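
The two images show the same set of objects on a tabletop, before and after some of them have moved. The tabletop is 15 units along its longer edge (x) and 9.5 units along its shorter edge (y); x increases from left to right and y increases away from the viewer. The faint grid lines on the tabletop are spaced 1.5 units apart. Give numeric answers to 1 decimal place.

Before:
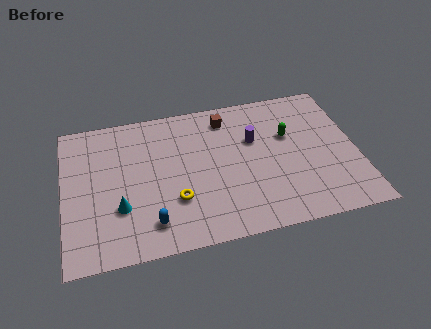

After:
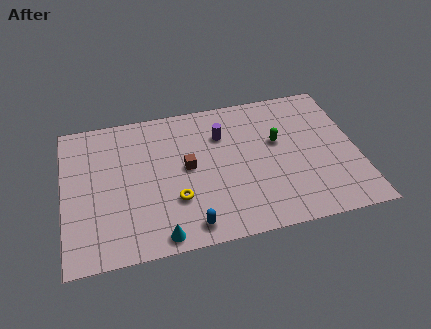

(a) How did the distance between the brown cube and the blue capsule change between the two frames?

-3.6

The distance was about 7.4 in the first image and 3.8 in the second, so they moved 3.6 units closer together.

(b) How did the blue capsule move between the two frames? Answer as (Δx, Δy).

(1.9, -0.6)

From the two frames, the blue capsule sits at roughly (4.3, 1.8) before and (6.2, 1.2) after.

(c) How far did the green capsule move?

0.7

The green capsule was near (11.6, 6.0) before and (11.0, 5.7) after, so it travelled √(0.6² + 0.3²) ≈ 0.7 units.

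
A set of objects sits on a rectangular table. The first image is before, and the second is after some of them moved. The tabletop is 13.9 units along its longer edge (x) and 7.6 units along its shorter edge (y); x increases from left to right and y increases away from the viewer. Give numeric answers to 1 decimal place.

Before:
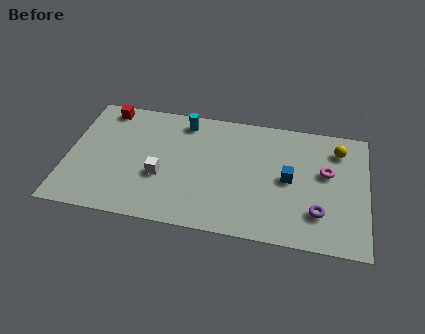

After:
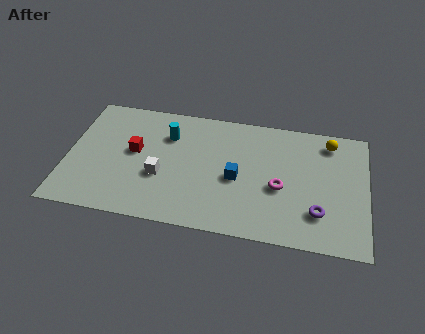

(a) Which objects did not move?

the purple torus and the white cube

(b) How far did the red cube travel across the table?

2.9

From (1.6, 6.7) to (3.1, 4.2), the red cube covered √(1.5² + 2.5²) ≈ 2.9 units.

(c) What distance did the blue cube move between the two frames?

2.4

From (10.3, 3.8) to (7.9, 3.4), the blue cube covered √(2.4² + 0.4²) ≈ 2.4 units.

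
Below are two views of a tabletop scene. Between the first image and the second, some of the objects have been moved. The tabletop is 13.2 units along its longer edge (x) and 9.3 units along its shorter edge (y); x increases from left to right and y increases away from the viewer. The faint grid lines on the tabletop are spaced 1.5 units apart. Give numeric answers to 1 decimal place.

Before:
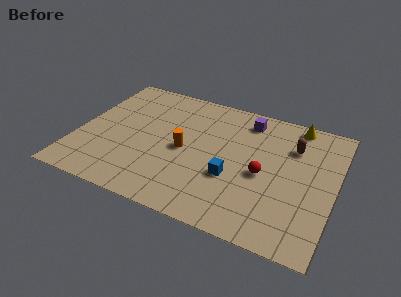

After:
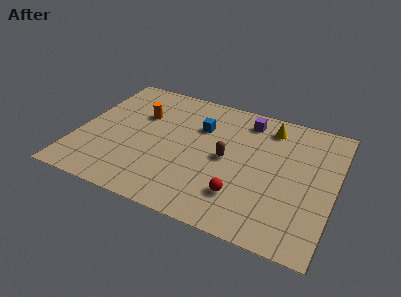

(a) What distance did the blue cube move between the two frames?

3.6

The blue cube was near (8.1, 3.4) before and (6.1, 6.4) after, so it travelled √(2.0² + 3.0²) ≈ 3.6 units.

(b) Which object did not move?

the purple cube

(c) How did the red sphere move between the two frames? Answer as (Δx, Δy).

(-0.9, -1.9)

The red sphere was at about (9.6, 4.2) and moved to about (8.7, 2.3).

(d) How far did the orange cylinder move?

3.1

The orange cylinder was near (5.5, 4.4) before and (3.0, 6.2) after, so it travelled √(2.5² + 1.8²) ≈ 3.1 units.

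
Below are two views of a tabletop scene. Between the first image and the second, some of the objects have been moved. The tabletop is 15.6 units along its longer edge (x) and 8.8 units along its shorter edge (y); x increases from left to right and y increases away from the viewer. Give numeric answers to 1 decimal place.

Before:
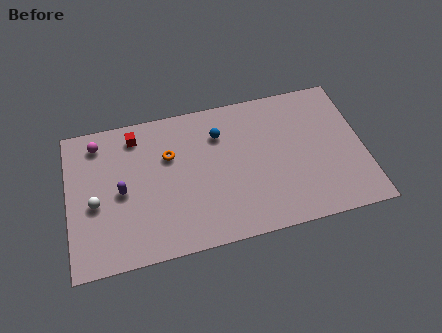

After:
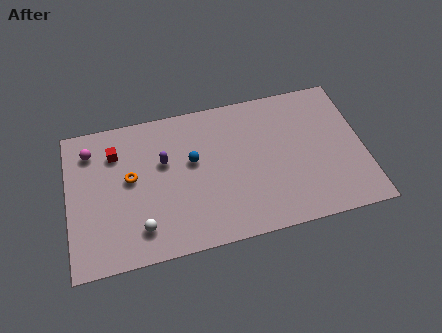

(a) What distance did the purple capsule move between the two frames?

2.6

From (2.8, 4.2) to (5.1, 5.5), the purple capsule covered √(2.3² + 1.3²) ≈ 2.6 units.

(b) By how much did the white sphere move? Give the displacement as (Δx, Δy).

(2.3, -2.0)

From the two frames, the white sphere sits at roughly (1.4, 3.8) before and (3.7, 1.8) after.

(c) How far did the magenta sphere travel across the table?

0.6

From (1.7, 7.4) to (1.3, 7.0), the magenta sphere covered √(0.4² + 0.4²) ≈ 0.6 units.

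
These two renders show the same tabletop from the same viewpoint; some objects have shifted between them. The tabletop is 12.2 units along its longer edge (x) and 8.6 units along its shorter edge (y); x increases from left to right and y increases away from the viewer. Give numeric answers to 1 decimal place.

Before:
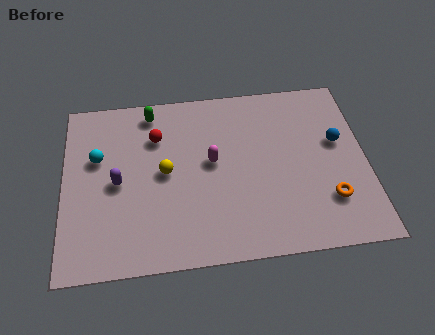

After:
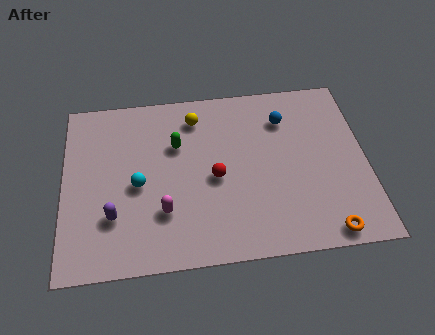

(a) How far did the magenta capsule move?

3.0

The magenta capsule was near (6.0, 4.7) before and (4.0, 2.5) after, so it travelled √(2.0² + 2.2²) ≈ 3.0 units.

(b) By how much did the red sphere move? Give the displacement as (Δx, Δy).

(2.3, -2.3)

From the two frames, the red sphere sits at roughly (3.8, 6.2) before and (6.1, 3.9) after.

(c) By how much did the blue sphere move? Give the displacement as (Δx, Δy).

(-2.1, 1.4)

The blue sphere was at about (11.1, 5.1) and moved to about (9.0, 6.5).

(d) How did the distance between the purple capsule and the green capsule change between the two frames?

+0.4

They were about 3.7 units apart before and 4.1 after — 0.4 units further apart.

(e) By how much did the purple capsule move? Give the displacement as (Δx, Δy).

(-0.2, -1.6)

The purple capsule started near (2.2, 4.1) and ended near (2.0, 2.5).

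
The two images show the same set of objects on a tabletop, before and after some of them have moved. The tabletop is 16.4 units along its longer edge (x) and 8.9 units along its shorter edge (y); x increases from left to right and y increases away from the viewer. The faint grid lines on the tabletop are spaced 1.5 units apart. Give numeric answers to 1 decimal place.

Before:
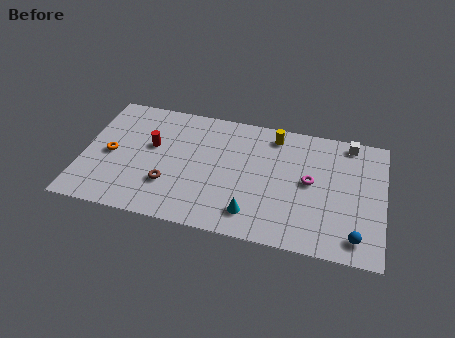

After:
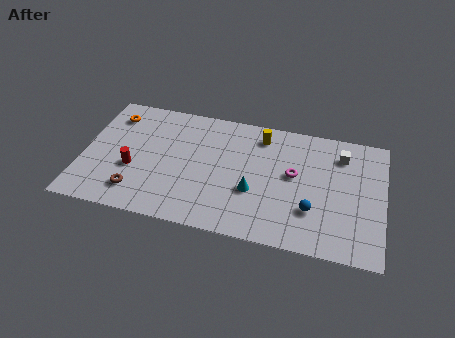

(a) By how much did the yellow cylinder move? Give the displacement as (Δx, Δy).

(-0.7, -0.2)

The yellow cylinder started near (10.3, 7.6) and ended near (9.6, 7.4).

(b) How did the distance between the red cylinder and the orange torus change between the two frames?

+1.5

Before: roughly 2.5 units apart; after: 4.0. That's 1.5 units further apart.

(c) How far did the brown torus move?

1.9

From (4.8, 2.7) to (3.1, 1.8), the brown torus covered √(1.7² + 0.9²) ≈ 1.9 units.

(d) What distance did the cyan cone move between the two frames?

1.6

From (9.4, 1.7) to (9.4, 3.3), the cyan cone covered √(0.0² + 1.6²) ≈ 1.6 units.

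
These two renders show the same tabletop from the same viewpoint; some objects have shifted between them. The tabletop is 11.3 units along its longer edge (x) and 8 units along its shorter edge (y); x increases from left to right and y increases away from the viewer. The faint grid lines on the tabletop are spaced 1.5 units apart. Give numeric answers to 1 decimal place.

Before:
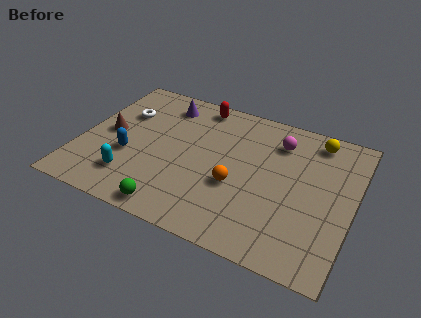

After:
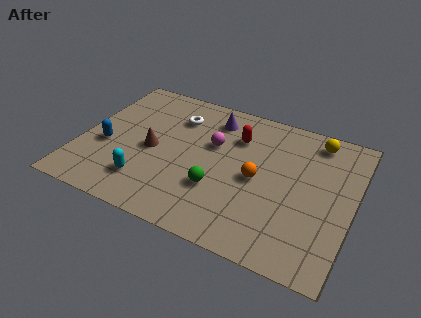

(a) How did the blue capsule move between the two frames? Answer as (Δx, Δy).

(-1.0, 0.2)

The blue capsule started near (2.1, 3.0) and ended near (1.1, 3.2).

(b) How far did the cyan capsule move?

0.6

From (2.4, 1.8) to (3.0, 1.8), the cyan capsule covered √(0.6² + 0.0²) ≈ 0.6 units.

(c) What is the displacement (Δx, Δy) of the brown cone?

(1.9, -0.3)

The brown cone was at about (1.1, 4.0) and moved to about (3.0, 3.7).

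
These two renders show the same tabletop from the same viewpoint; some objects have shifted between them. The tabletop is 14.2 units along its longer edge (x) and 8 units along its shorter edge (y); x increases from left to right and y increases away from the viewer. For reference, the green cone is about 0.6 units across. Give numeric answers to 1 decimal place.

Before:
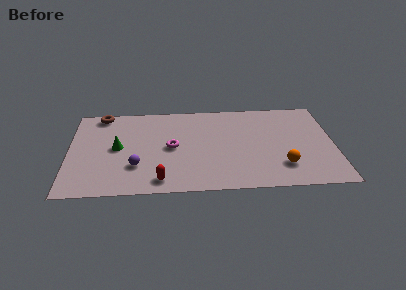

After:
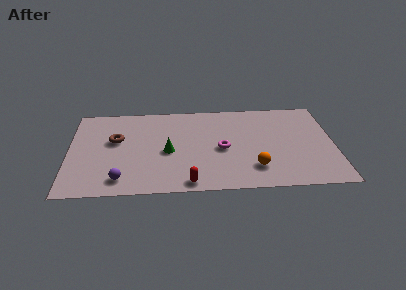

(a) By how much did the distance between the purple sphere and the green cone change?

+1.4

They were about 2.0 units apart before and 3.4 after — 1.4 units further apart.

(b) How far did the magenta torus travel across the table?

2.7

The magenta torus moved from about (5.5, 4.0) to (8.2, 3.7), a distance of √(2.7² + 0.3²) ≈ 2.7.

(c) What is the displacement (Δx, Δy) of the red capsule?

(1.5, -0.3)

From the two frames, the red capsule sits at roughly (4.9, 1.1) before and (6.4, 0.8) after.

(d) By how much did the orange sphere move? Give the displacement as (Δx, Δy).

(-1.5, -0.1)

From the two frames, the orange sphere sits at roughly (11.4, 2.0) before and (9.9, 1.9) after.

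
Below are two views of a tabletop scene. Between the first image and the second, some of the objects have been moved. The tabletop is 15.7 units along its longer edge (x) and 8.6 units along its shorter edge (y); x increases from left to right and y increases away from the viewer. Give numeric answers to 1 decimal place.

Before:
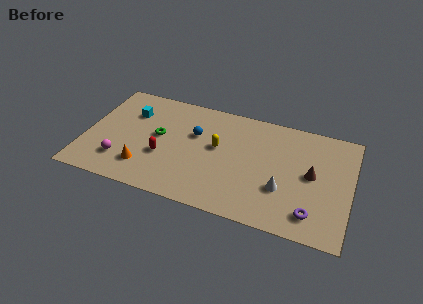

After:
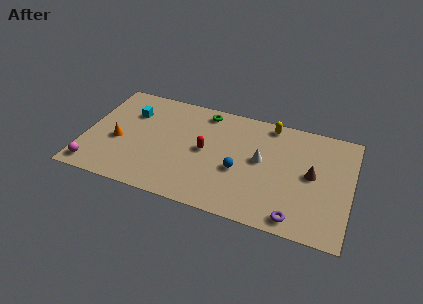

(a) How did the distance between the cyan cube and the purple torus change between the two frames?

-0.6

The distance was about 12.0 in the first image and 11.4 in the second, so they moved 0.6 units closer together.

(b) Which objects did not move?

the brown cone and the cyan cube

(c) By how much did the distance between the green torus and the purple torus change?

-1.0

Before: roughly 9.8 units apart; after: 8.8. That's 1.0 units closer together.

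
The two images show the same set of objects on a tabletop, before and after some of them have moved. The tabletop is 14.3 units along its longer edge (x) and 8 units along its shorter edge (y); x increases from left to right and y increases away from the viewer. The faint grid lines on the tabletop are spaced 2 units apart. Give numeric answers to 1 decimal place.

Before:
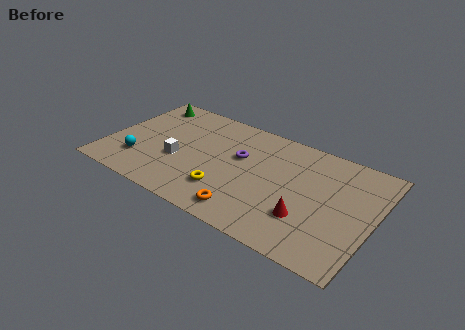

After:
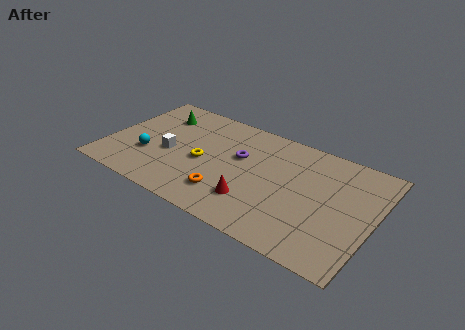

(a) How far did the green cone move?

1.1

The green cone moved from about (1.4, 6.8) to (2.3, 6.1), a distance of √(0.9² + 0.7²) ≈ 1.1.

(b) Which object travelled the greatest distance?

the red cone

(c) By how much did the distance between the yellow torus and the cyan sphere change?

-1.8

They were about 4.8 units apart before and 3.0 after — 1.8 units closer together.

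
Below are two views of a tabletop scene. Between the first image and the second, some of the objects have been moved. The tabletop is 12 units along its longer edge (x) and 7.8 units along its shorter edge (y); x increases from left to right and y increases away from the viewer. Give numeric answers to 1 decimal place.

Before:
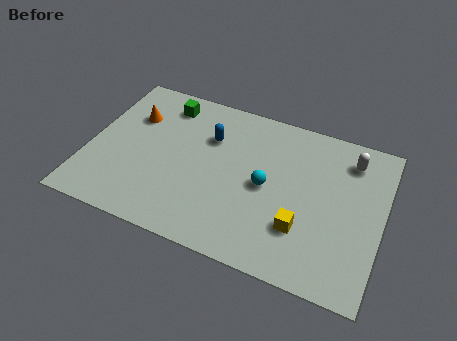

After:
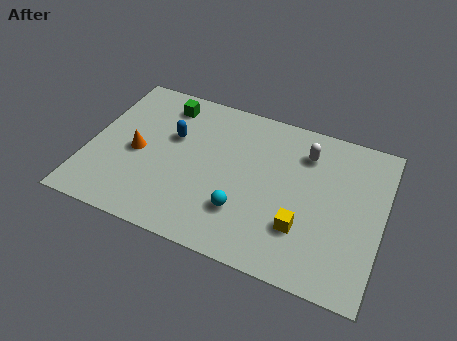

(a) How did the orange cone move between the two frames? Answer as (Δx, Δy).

(0.4, -1.8)

The orange cone started near (1.6, 5.4) and ended near (2.0, 3.6).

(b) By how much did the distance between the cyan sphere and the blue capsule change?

+1.2

They were about 3.0 units apart before and 4.2 after — 1.2 units further apart.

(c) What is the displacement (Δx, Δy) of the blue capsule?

(-1.5, -0.5)

The blue capsule started near (4.8, 5.4) and ended near (3.3, 4.9).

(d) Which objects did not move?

the green cube and the yellow cube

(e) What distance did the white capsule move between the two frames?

1.8

The white capsule moved from about (10.5, 6.3) to (8.7, 6.0), a distance of √(1.8² + 0.3²) ≈ 1.8.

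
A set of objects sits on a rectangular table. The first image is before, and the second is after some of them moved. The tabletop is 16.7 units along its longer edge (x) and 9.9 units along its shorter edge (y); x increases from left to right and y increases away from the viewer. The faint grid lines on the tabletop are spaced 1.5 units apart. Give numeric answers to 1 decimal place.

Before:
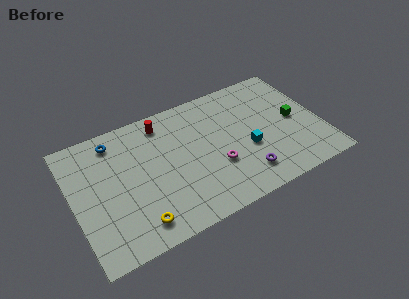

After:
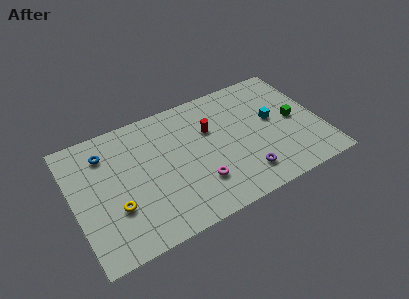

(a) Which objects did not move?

the purple torus and the green cube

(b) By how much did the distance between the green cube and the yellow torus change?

+0.8

They were about 11.7 units apart before and 12.5 after — 0.8 units further apart.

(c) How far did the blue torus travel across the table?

1.0

The blue torus moved from about (3.1, 8.4) to (2.4, 7.7), a distance of √(0.7² + 0.7²) ≈ 1.0.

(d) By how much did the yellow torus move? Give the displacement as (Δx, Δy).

(-1.2, 1.7)

From the two frames, the yellow torus sits at roughly (3.8, 1.6) before and (2.6, 3.3) after.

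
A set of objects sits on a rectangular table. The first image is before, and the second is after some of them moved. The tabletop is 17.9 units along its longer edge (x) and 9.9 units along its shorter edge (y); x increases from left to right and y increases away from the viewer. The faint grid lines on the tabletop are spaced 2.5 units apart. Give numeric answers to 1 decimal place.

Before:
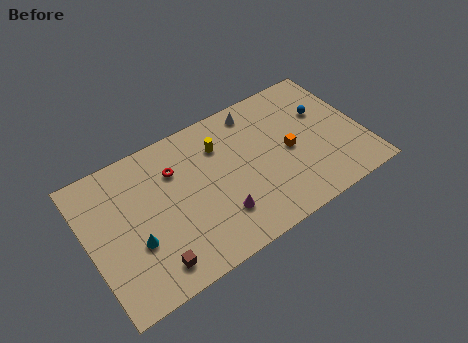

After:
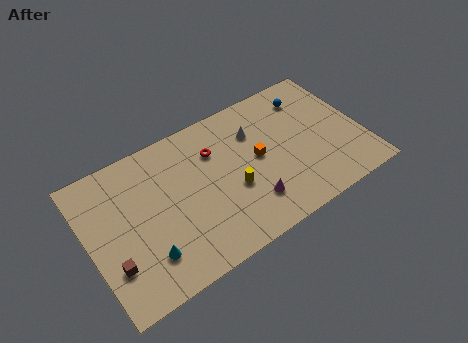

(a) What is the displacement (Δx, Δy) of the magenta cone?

(2.0, -0.2)

The magenta cone was at about (8.1, 2.6) and moved to about (10.1, 2.4).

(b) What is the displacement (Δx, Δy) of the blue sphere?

(-0.7, 1.5)

From the two frames, the blue sphere sits at roughly (15.7, 6.4) before and (15.0, 7.9) after.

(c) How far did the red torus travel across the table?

2.6

From (5.9, 7.1) to (8.5, 7.1), the red torus covered √(2.6² + 0.0²) ≈ 2.6 units.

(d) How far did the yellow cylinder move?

3.4

From (8.9, 7.3) to (9.2, 3.9), the yellow cylinder covered √(0.3² + 3.4²) ≈ 3.4 units.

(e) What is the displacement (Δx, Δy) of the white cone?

(-0.3, -1.5)

The white cone was at about (11.5, 8.6) and moved to about (11.2, 7.1).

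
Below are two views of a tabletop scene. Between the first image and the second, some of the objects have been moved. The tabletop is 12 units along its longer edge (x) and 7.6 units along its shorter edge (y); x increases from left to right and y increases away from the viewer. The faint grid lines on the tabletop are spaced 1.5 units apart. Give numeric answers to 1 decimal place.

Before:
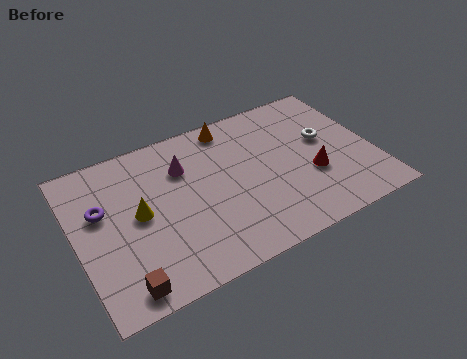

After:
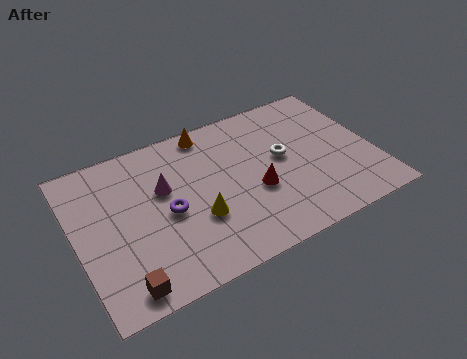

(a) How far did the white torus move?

1.8

The white torus was near (10.2, 4.4) before and (8.4, 4.2) after, so it travelled √(1.8² + 0.2²) ≈ 1.8 units.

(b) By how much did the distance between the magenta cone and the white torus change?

-1.0

The distance was about 5.8 in the first image and 4.8 in the second, so they moved 1.0 units closer together.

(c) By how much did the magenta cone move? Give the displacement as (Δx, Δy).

(-0.9, -0.7)

From the two frames, the magenta cone sits at roughly (4.5, 5.4) before and (3.6, 4.7) after.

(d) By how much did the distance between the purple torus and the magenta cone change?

-2.3

The distance was about 3.5 in the first image and 1.2 in the second, so they moved 2.3 units closer together.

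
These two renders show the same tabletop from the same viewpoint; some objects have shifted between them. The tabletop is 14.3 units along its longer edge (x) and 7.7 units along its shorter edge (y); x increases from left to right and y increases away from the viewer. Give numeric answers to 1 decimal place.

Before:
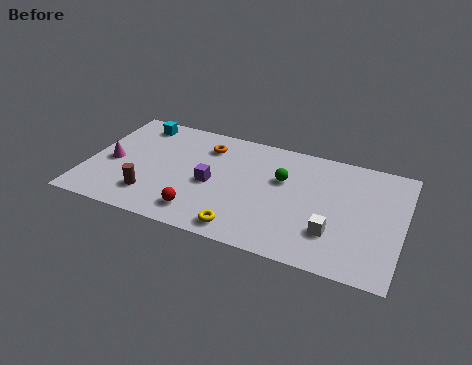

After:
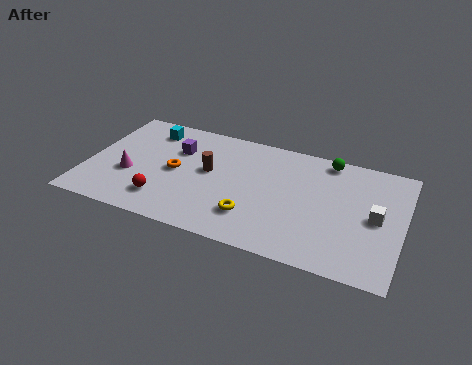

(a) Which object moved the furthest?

the brown cylinder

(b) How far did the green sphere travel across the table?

2.8

The green sphere was near (8.8, 4.9) before and (10.7, 6.9) after, so it travelled √(1.9² + 2.0²) ≈ 2.8 units.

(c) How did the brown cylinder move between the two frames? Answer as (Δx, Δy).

(2.4, 2.5)

The brown cylinder started near (3.1, 1.8) and ended near (5.5, 4.3).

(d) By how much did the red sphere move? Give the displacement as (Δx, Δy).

(-1.7, 0.3)

The red sphere was at about (5.4, 1.4) and moved to about (3.7, 1.7).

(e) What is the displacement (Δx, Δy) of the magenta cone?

(0.9, -0.6)

The magenta cone started near (1.1, 3.5) and ended near (2.0, 2.9).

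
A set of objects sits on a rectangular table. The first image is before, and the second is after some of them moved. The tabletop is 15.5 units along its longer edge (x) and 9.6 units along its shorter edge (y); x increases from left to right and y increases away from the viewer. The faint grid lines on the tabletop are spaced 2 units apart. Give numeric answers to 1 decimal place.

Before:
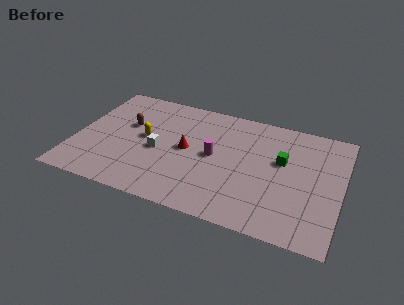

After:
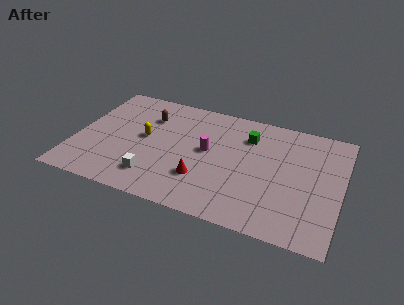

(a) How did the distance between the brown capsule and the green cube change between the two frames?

-3.2

They were about 9.1 units apart before and 5.9 after — 3.2 units closer together.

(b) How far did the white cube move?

2.3

From (4.9, 4.3) to (4.9, 2.0), the white cube covered √(0.0² + 2.3²) ≈ 2.3 units.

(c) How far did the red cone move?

2.4

The red cone moved from about (6.5, 4.9) to (7.6, 2.8), a distance of √(1.1² + 2.1²) ≈ 2.4.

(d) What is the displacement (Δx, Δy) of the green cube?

(-2.1, 1.4)

The green cube was at about (12.0, 5.8) and moved to about (9.9, 7.2).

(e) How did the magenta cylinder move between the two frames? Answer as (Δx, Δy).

(-0.4, 0.3)

The magenta cylinder started near (8.1, 4.9) and ended near (7.7, 5.2).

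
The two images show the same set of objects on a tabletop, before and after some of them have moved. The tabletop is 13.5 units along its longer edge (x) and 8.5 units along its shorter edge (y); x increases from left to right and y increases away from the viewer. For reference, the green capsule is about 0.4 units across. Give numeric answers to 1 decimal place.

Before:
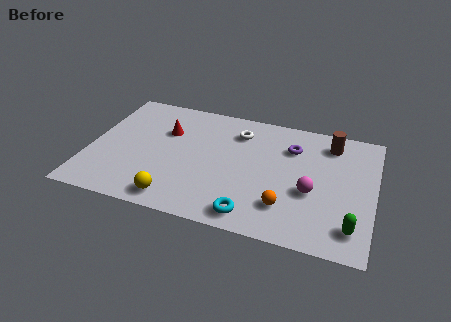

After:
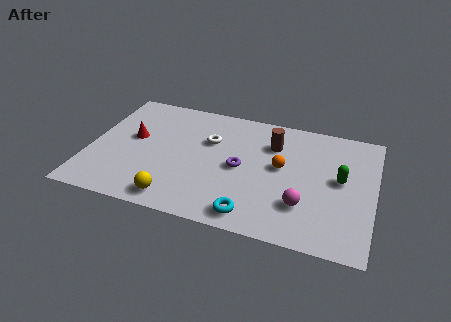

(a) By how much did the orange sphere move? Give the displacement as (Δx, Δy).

(-0.4, 2.6)

From the two frames, the orange sphere sits at roughly (9.5, 2.1) before and (9.1, 4.7) after.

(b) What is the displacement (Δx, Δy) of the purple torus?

(-2.3, -2.1)

The purple torus was at about (9.5, 6.2) and moved to about (7.2, 4.1).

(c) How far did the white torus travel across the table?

1.6

The white torus was near (6.9, 6.6) before and (5.6, 5.6) after, so it travelled √(1.3² + 1.0²) ≈ 1.6 units.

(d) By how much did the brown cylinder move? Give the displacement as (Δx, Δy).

(-2.7, -0.8)

The brown cylinder was at about (11.3, 7.0) and moved to about (8.6, 6.2).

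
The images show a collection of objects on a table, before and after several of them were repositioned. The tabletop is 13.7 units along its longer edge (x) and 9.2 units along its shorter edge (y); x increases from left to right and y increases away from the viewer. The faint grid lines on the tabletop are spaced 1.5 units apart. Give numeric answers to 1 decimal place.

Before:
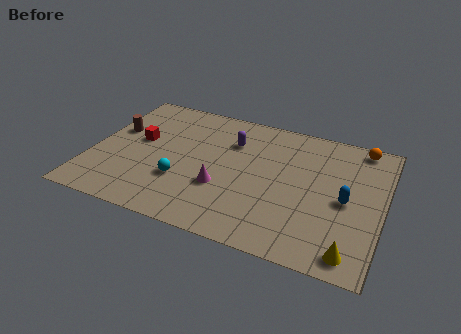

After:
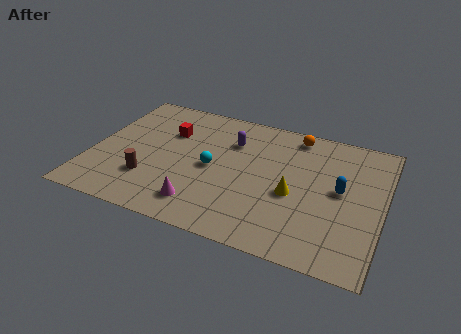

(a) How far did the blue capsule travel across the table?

0.7

The blue capsule was near (12.0, 4.3) before and (11.7, 4.9) after, so it travelled √(0.3² + 0.6²) ≈ 0.7 units.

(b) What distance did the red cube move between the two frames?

1.7

From (2.1, 5.2) to (3.4, 6.3), the red cube covered √(1.3² + 1.1²) ≈ 1.7 units.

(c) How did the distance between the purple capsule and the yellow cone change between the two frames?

-4.0

Before: roughly 8.2 units apart; after: 4.2. That's 4.0 units closer together.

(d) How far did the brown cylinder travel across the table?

3.6

The brown cylinder was near (0.9, 5.6) before and (2.9, 2.6) after, so it travelled √(2.0² + 3.0²) ≈ 3.6 units.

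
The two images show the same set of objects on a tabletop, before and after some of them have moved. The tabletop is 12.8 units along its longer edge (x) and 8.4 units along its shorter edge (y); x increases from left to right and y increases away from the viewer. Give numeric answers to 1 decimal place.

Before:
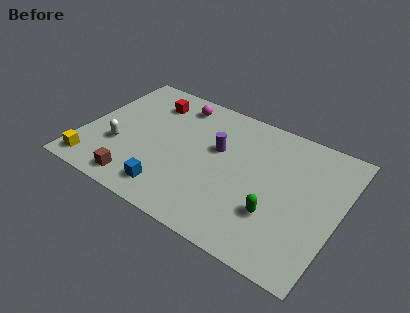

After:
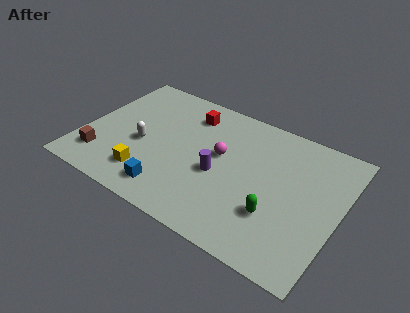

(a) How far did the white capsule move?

1.3

From (1.9, 2.9) to (3.0, 3.6), the white capsule covered √(1.1² + 0.7²) ≈ 1.3 units.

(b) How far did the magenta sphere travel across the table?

3.5

The magenta sphere was near (4.2, 7.1) before and (6.8, 4.8) after, so it travelled √(2.6² + 2.3²) ≈ 3.5 units.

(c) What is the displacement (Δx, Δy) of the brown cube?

(-2.0, 0.7)

From the two frames, the brown cube sits at roughly (3.2, 1.1) before and (1.2, 1.8) after.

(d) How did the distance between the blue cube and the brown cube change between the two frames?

+2.0

Before: roughly 1.6 units apart; after: 3.6. That's 2.0 units further apart.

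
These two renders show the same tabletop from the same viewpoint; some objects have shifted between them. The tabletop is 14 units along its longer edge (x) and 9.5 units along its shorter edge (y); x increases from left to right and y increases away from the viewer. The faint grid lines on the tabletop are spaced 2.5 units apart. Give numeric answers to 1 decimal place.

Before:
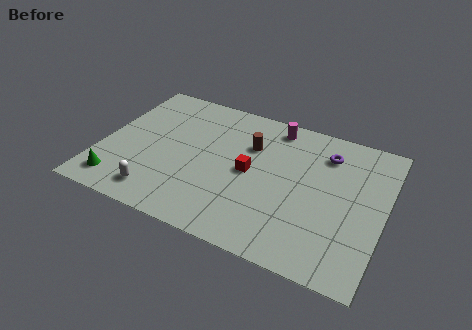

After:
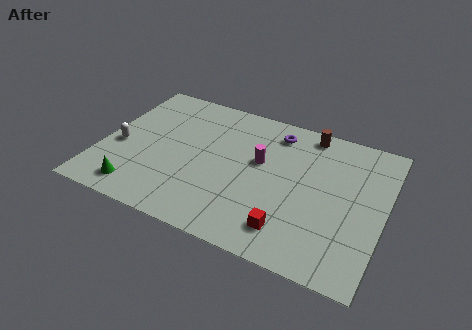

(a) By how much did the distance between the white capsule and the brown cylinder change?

+3.7

The distance was about 6.4 in the first image and 10.1 in the second, so they moved 3.7 units further apart.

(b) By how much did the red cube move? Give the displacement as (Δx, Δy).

(2.3, -2.9)

The red cube started near (7.4, 4.7) and ended near (9.7, 1.8).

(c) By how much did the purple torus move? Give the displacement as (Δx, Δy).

(-2.6, 0.5)

From the two frames, the purple torus sits at roughly (10.9, 7.4) before and (8.3, 7.9) after.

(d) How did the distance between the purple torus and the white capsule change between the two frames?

-1.3

They were about 9.7 units apart before and 8.4 after — 1.3 units closer together.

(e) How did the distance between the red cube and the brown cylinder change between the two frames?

+4.9

Before: roughly 1.8 units apart; after: 6.7. That's 4.9 units further apart.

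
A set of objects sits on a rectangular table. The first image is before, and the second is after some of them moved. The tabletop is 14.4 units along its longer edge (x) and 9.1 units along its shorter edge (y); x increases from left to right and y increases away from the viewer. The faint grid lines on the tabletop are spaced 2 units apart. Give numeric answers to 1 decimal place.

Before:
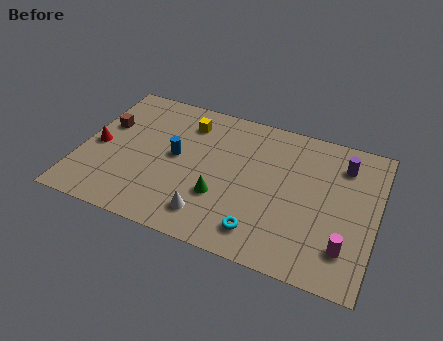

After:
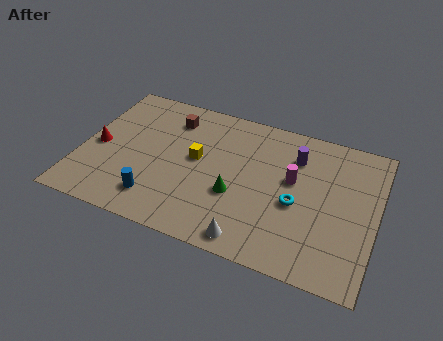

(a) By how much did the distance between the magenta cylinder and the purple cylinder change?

-3.5

They were about 5.0 units apart before and 1.5 after — 3.5 units closer together.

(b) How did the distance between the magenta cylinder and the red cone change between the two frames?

-2.9

Before: roughly 12.5 units apart; after: 9.6. That's 2.9 units closer together.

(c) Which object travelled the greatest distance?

the magenta cylinder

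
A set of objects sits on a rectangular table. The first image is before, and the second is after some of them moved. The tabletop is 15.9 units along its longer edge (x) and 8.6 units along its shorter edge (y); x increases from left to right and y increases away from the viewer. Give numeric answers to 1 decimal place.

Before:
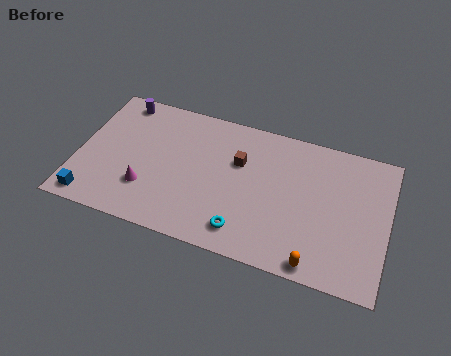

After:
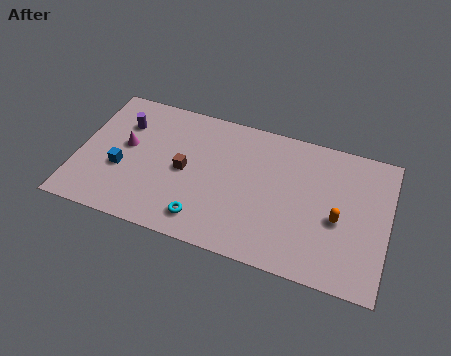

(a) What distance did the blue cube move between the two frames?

2.6

The blue cube moved from about (1.0, 1.0) to (2.3, 3.3), a distance of √(1.3² + 2.3²) ≈ 2.6.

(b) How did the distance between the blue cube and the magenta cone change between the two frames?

-1.6

They were about 3.1 units apart before and 1.5 after — 1.6 units closer together.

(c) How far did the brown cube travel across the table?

3.0

The brown cube moved from about (8.2, 5.6) to (5.5, 4.2), a distance of √(2.7² + 1.4²) ≈ 3.0.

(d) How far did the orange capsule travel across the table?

3.0

The orange capsule moved from about (12.5, 0.8) to (13.4, 3.7), a distance of √(0.9² + 2.9²) ≈ 3.0.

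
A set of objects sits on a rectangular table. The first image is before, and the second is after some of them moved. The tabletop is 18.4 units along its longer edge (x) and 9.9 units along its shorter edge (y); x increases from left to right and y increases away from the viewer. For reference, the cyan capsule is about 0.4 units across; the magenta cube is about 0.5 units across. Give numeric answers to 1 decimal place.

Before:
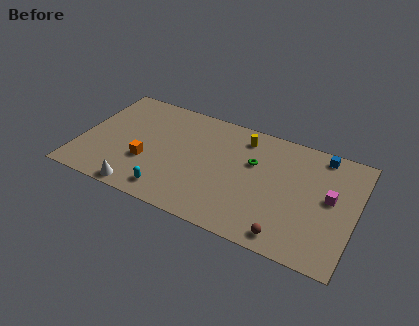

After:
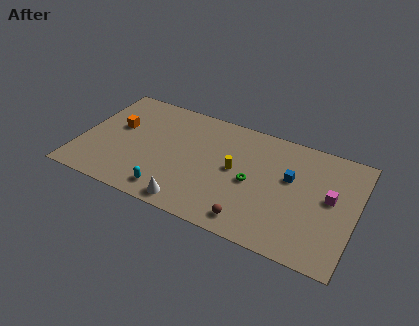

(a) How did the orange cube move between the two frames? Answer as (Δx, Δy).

(-2.3, 2.4)

The orange cube started near (4.6, 3.5) and ended near (2.3, 5.9).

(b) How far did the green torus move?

1.7

The green torus moved from about (11.5, 6.3) to (11.6, 4.6), a distance of √(0.1² + 1.7²) ≈ 1.7.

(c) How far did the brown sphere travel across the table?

2.4

The brown sphere moved from about (14.3, 1.2) to (11.9, 1.4), a distance of √(2.4² + 0.2²) ≈ 2.4.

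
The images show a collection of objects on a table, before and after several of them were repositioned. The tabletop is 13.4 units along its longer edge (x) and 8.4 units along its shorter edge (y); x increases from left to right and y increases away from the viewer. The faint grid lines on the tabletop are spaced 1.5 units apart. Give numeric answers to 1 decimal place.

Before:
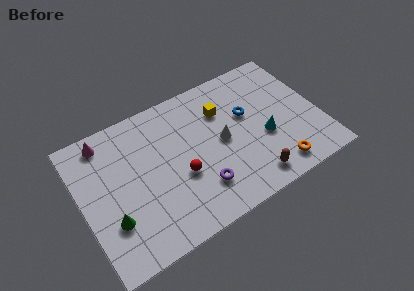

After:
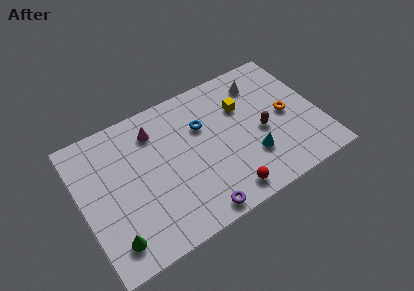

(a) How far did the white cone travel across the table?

3.6

From (7.9, 4.2) to (10.5, 6.7), the white cone covered √(2.6² + 2.5²) ≈ 3.6 units.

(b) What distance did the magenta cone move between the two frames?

2.8

The magenta cone moved from about (1.7, 7.3) to (4.4, 6.6), a distance of √(2.7² + 0.7²) ≈ 2.8.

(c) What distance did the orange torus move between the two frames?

3.1

The orange torus was near (10.5, 1.2) before and (11.6, 4.1) after, so it travelled √(1.1² + 2.9²) ≈ 3.1 units.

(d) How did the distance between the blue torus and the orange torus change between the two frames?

+0.8

Before: roughly 4.0 units apart; after: 4.8. That's 0.8 units further apart.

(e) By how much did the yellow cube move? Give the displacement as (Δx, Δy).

(1.1, -0.3)

The yellow cube started near (8.2, 6.0) and ended near (9.3, 5.7).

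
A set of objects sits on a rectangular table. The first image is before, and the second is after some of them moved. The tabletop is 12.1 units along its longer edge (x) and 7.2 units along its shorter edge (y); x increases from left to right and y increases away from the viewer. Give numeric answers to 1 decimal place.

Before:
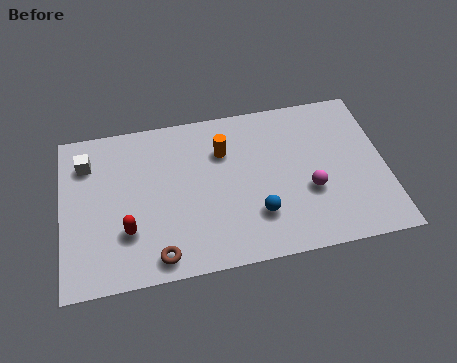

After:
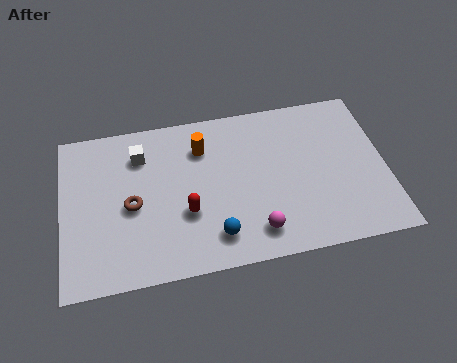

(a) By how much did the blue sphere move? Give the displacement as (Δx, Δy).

(-1.6, -0.6)

The blue sphere was at about (7.2, 2.0) and moved to about (5.6, 1.4).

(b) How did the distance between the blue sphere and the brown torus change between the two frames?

-0.3

Before: roughly 3.9 units apart; after: 3.6. That's 0.3 units closer together.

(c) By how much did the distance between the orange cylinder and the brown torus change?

-1.5

The distance was about 4.9 in the first image and 3.4 in the second, so they moved 1.5 units closer together.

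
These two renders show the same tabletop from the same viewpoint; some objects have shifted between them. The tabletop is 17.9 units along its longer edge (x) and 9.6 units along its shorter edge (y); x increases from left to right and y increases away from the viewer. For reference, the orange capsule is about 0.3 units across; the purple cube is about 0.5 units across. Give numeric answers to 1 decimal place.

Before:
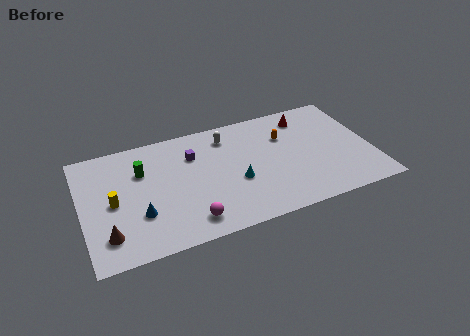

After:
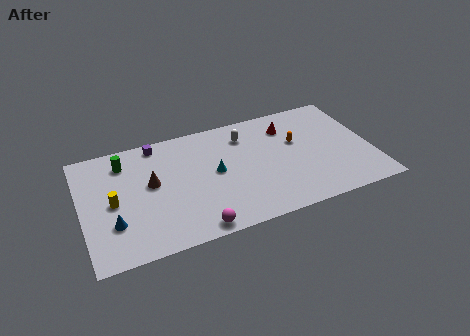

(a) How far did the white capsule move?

1.1

The white capsule moved from about (9.2, 7.8) to (10.3, 7.5), a distance of √(1.1² + 0.3²) ≈ 1.1.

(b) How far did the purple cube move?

2.7

The purple cube was near (7.0, 6.9) before and (4.9, 8.6) after, so it travelled √(2.1² + 1.7²) ≈ 2.7 units.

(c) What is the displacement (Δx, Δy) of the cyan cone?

(-1.2, 1.2)

From the two frames, the cyan cone sits at roughly (9.4, 3.8) before and (8.2, 5.0) after.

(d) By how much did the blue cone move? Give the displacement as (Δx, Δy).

(-1.6, -0.2)

From the two frames, the blue cone sits at roughly (3.4, 3.1) before and (1.8, 2.9) after.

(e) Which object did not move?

the yellow cylinder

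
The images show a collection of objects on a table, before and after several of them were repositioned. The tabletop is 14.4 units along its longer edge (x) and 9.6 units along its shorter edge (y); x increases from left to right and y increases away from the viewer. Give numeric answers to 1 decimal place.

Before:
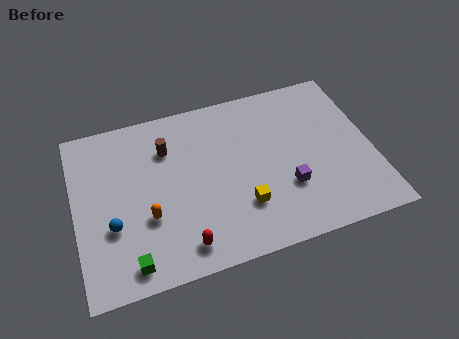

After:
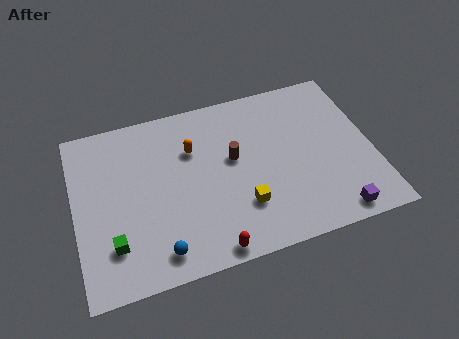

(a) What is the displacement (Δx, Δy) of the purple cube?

(2.1, -2.1)

The purple cube started near (10.1, 3.1) and ended near (12.2, 1.0).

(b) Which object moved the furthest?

the orange capsule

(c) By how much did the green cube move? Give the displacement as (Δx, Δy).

(-0.7, 1.2)

The green cube started near (2.4, 1.2) and ended near (1.7, 2.4).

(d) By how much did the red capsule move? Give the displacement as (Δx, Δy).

(1.3, -0.6)

The red capsule was at about (4.9, 1.4) and moved to about (6.2, 0.8).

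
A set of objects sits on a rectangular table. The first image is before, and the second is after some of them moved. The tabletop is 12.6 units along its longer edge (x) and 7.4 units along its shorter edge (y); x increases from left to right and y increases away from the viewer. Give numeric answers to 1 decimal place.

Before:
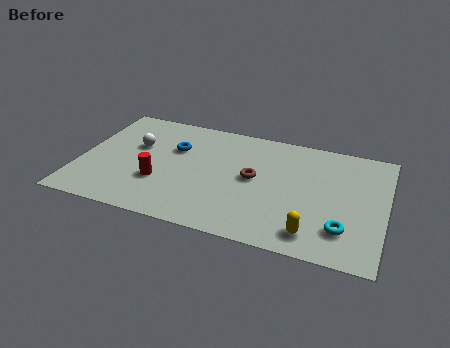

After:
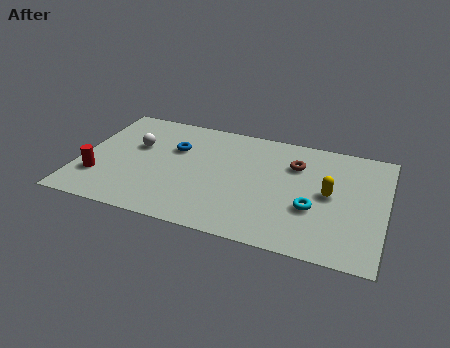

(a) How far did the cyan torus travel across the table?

1.6

From (11.0, 1.8) to (9.7, 2.7), the cyan torus covered √(1.3² + 0.9²) ≈ 1.6 units.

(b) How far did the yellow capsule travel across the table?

2.6

The yellow capsule moved from about (9.8, 1.2) to (10.3, 3.8), a distance of √(0.5² + 2.6²) ≈ 2.6.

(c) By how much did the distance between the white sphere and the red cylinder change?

+0.4

They were about 2.4 units apart before and 2.8 after — 0.4 units further apart.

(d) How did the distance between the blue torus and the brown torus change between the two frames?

+1.5

The distance was about 3.5 in the first image and 5.0 in the second, so they moved 1.5 units further apart.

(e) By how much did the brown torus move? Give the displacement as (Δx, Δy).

(1.6, 1.4)

From the two frames, the brown torus sits at roughly (7.2, 3.9) before and (8.8, 5.3) after.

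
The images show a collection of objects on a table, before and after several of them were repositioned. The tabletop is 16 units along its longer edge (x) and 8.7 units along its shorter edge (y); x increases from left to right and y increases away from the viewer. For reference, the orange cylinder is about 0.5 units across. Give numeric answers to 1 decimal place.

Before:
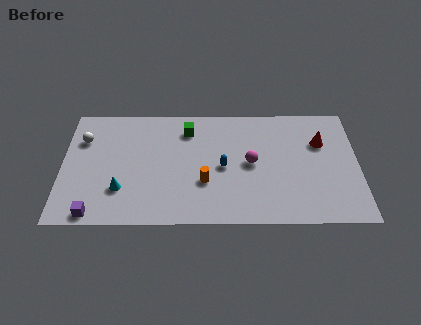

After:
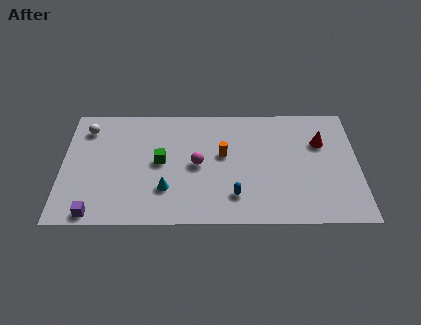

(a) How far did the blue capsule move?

2.2

The blue capsule was near (8.7, 4.1) before and (9.3, 2.0) after, so it travelled √(0.6² + 2.1²) ≈ 2.2 units.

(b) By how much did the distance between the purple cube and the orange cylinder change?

+1.8

The distance was about 6.3 in the first image and 8.1 in the second, so they moved 1.8 units further apart.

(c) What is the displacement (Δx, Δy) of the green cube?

(-1.5, -2.4)

From the two frames, the green cube sits at roughly (6.8, 6.9) before and (5.3, 4.5) after.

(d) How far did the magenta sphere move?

2.9

From (10.2, 4.4) to (7.3, 4.3), the magenta sphere covered √(2.9² + 0.1²) ≈ 2.9 units.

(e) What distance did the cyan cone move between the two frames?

2.4

From (3.2, 2.5) to (5.6, 2.5), the cyan cone covered √(2.4² + 0.0²) ≈ 2.4 units.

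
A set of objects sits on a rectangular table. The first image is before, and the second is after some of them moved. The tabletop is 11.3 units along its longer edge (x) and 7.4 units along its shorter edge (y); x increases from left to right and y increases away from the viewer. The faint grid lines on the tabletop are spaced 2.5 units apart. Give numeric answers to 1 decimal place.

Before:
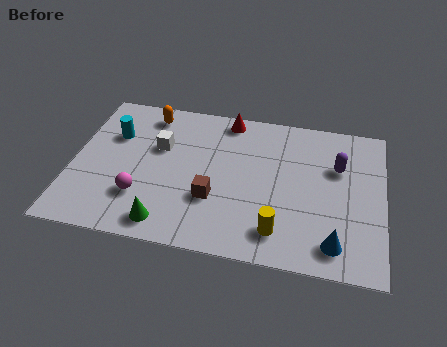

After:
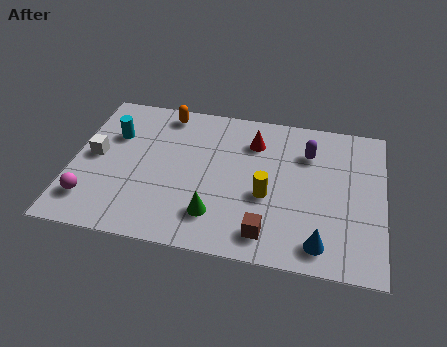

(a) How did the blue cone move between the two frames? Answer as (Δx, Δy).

(-0.5, -0.1)

The blue cone started near (9.6, 1.2) and ended near (9.1, 1.1).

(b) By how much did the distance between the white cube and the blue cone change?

+1.3

They were about 7.4 units apart before and 8.7 after — 1.3 units further apart.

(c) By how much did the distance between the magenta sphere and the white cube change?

-0.4

Before: roughly 2.6 units apart; after: 2.2. That's 0.4 units closer together.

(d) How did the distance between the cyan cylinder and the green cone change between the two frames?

+0.5

Before: roughly 4.6 units apart; after: 5.1. That's 0.5 units further apart.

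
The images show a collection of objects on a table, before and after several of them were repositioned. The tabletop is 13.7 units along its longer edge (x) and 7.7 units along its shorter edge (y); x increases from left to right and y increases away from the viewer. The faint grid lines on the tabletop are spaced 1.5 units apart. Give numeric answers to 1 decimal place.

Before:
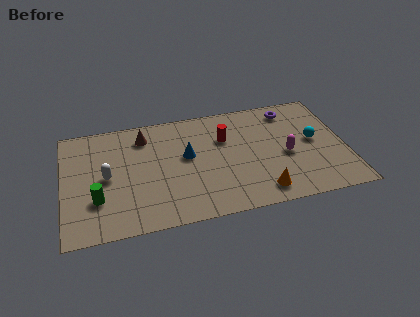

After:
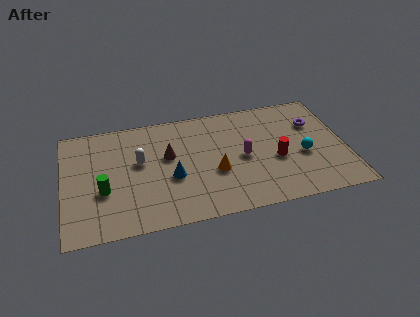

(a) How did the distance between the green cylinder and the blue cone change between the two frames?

-1.5

They were about 4.8 units apart before and 3.3 after — 1.5 units closer together.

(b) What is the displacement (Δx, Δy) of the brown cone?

(1.1, -1.6)

The brown cone started near (4.0, 6.2) and ended near (5.1, 4.6).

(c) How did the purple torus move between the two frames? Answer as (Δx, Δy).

(1.1, -1.2)

The purple torus started near (11.2, 6.5) and ended near (12.3, 5.3).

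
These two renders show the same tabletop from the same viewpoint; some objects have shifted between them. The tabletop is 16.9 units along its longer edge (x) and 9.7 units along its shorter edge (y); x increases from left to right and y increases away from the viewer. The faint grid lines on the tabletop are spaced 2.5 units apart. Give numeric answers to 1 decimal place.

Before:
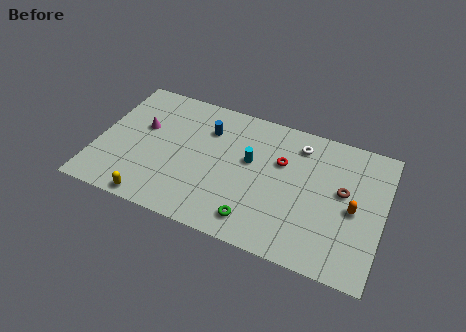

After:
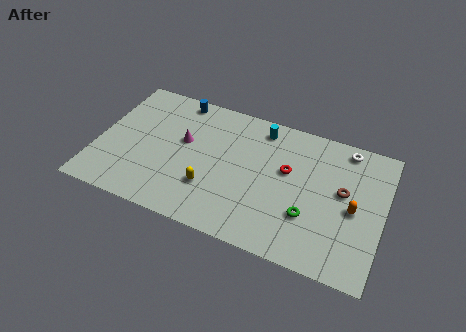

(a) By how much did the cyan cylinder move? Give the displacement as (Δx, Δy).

(0.4, 2.6)

The cyan cylinder started near (9.0, 5.7) and ended near (9.4, 8.3).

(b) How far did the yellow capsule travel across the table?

3.8

The yellow capsule was near (3.7, 0.8) before and (6.9, 2.9) after, so it travelled √(3.2² + 2.1²) ≈ 3.8 units.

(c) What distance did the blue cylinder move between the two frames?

2.6

The blue cylinder was near (6.3, 7.1) before and (4.3, 8.7) after, so it travelled √(2.0² + 1.6²) ≈ 2.6 units.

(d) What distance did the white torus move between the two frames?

2.8

From (11.7, 7.9) to (14.4, 8.6), the white torus covered √(2.7² + 0.7²) ≈ 2.8 units.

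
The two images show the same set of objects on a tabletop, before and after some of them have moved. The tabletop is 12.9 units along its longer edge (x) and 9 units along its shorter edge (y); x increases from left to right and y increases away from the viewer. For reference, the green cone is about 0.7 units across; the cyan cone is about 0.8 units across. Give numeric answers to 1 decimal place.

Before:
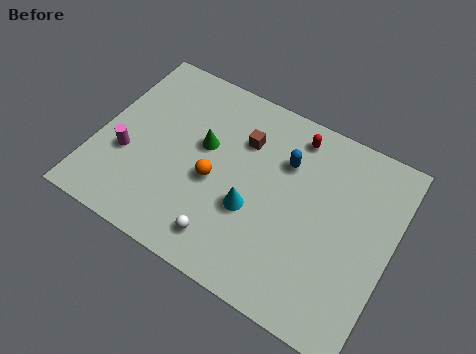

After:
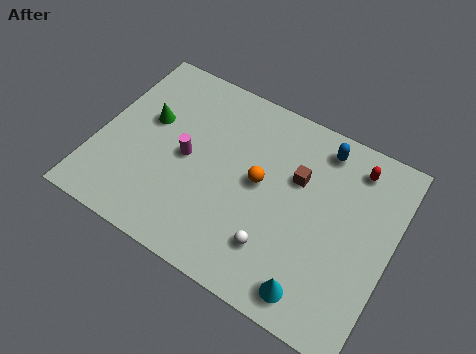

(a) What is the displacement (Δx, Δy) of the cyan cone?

(3.1, -2.2)

The cyan cone started near (7.0, 3.4) and ended near (10.1, 1.2).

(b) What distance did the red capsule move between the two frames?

2.7

From (8.2, 7.7) to (10.9, 7.5), the red capsule covered √(2.7² + 0.2²) ≈ 2.7 units.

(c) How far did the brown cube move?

2.6

From (6.1, 6.4) to (8.6, 5.8), the brown cube covered √(2.5² + 0.6²) ≈ 2.6 units.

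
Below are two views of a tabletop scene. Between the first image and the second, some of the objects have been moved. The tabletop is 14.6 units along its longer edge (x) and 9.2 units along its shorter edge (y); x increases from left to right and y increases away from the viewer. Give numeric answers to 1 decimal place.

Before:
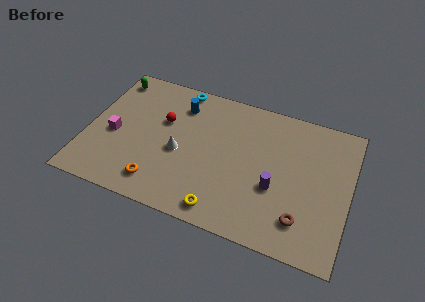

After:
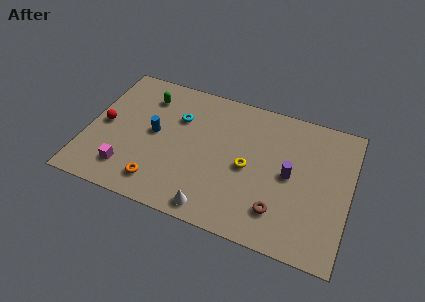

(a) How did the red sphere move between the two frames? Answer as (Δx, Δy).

(-3.2, -1.3)

The red sphere was at about (4.1, 5.8) and moved to about (0.9, 4.5).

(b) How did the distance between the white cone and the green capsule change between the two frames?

+1.8

They were about 5.8 units apart before and 7.6 after — 1.8 units further apart.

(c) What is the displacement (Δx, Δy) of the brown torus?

(-1.3, 0.1)

The brown torus started near (12.2, 2.0) and ended near (10.9, 2.1).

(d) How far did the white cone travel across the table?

3.7

The white cone was near (5.2, 4.0) before and (7.4, 1.0) after, so it travelled √(2.2² + 3.0²) ≈ 3.7 units.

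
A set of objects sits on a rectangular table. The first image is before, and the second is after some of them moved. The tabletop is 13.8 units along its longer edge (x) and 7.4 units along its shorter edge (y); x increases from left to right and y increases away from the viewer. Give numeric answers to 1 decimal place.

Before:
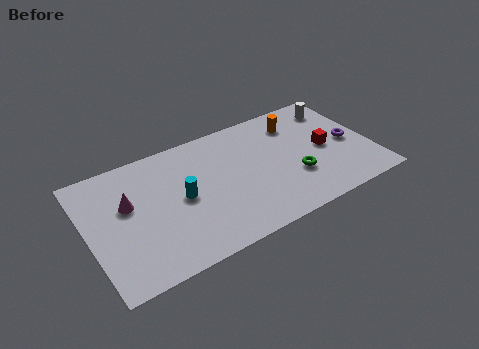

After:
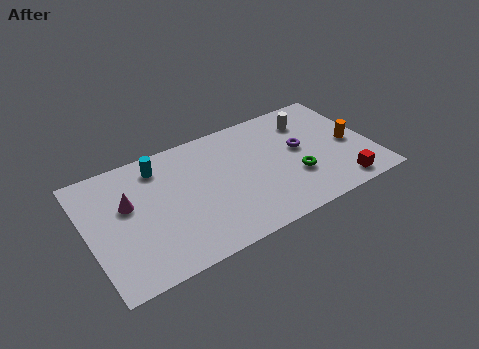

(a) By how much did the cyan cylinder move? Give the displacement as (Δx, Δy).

(-0.8, 2.4)

From the two frames, the cyan cylinder sits at roughly (4.5, 3.7) before and (3.7, 6.1) after.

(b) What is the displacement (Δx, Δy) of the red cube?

(0.3, -2.6)

The red cube was at about (11.6, 3.6) and moved to about (11.9, 1.0).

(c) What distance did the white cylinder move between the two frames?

1.5

The white cylinder was near (12.6, 6.0) before and (11.1, 5.7) after, so it travelled √(1.5² + 0.3²) ≈ 1.5 units.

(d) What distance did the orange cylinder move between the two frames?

3.3

The orange cylinder was near (10.5, 5.8) before and (12.8, 3.4) after, so it travelled √(2.3² + 2.4²) ≈ 3.3 units.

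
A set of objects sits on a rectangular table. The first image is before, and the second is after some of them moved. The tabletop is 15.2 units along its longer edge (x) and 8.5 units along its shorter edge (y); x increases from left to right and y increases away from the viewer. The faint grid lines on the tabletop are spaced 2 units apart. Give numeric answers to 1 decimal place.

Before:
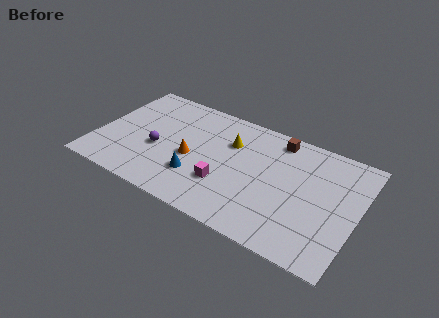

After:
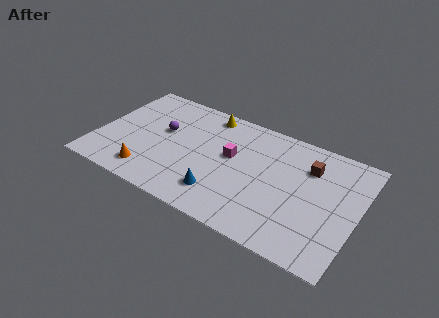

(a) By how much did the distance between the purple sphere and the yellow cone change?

-1.3

Before: roughly 4.7 units apart; after: 3.4. That's 1.3 units closer together.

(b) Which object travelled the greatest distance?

the orange cone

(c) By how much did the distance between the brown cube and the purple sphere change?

+0.9

The distance was about 7.7 in the first image and 8.6 in the second, so they moved 0.9 units further apart.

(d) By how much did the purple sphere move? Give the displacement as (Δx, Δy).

(0.1, 1.5)

The purple sphere started near (3.6, 3.5) and ended near (3.7, 5.0).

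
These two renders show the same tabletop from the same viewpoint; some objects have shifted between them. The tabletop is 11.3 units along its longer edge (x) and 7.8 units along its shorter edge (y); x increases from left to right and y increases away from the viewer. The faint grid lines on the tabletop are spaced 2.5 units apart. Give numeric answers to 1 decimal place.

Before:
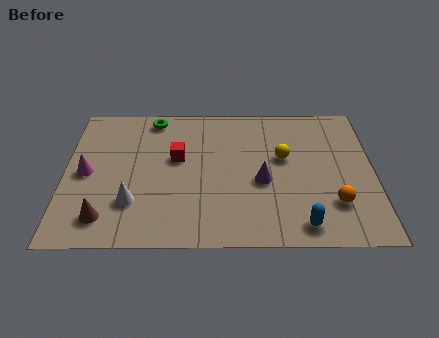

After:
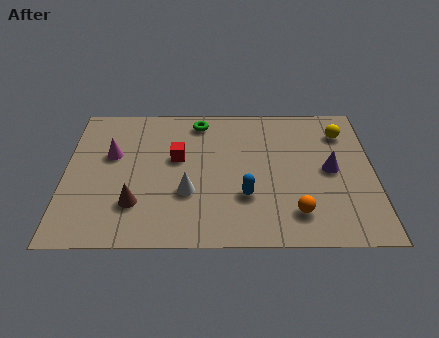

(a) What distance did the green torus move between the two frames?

1.7

The green torus moved from about (3.2, 6.9) to (4.9, 6.7), a distance of √(1.7² + 0.2²) ≈ 1.7.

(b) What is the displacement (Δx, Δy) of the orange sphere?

(-1.4, -0.5)

The orange sphere started near (9.8, 2.1) and ended near (8.4, 1.6).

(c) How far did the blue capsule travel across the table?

2.5

The blue capsule was near (8.6, 1.0) before and (6.6, 2.5) after, so it travelled √(2.0² + 1.5²) ≈ 2.5 units.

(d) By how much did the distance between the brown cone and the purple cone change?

+1.3

Before: roughly 6.0 units apart; after: 7.3. That's 1.3 units further apart.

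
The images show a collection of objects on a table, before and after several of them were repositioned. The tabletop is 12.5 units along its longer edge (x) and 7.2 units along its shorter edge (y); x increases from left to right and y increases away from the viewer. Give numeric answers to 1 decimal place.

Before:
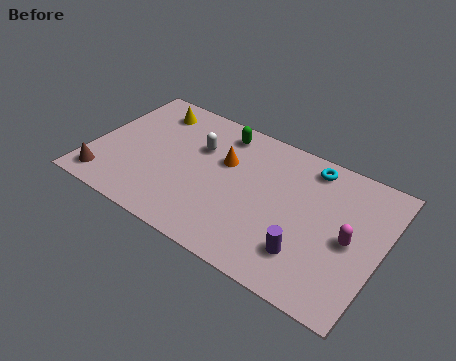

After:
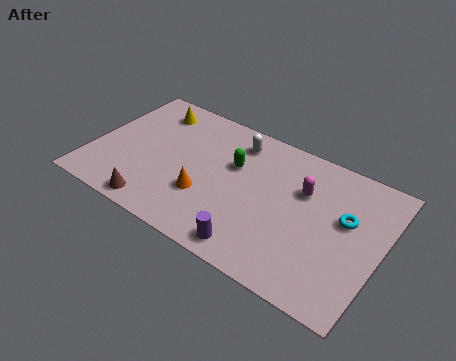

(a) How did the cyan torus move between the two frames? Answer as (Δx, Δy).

(1.8, -1.9)

From the two frames, the cyan torus sits at roughly (9.1, 6.2) before and (10.9, 4.3) after.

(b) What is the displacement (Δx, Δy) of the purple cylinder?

(-2.1, -0.9)

From the two frames, the purple cylinder sits at roughly (9.6, 1.8) before and (7.5, 0.9) after.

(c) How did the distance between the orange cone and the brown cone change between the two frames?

-3.4

They were about 5.9 units apart before and 2.5 after — 3.4 units closer together.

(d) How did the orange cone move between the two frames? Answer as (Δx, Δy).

(-0.5, -2.2)

From the two frames, the orange cone sits at roughly (5.6, 4.6) before and (5.1, 2.4) after.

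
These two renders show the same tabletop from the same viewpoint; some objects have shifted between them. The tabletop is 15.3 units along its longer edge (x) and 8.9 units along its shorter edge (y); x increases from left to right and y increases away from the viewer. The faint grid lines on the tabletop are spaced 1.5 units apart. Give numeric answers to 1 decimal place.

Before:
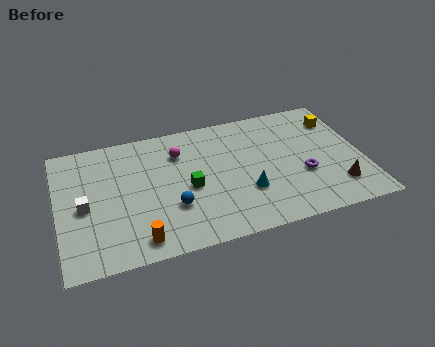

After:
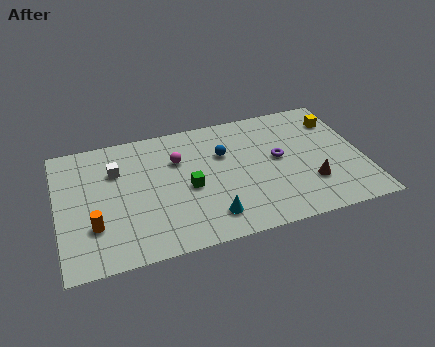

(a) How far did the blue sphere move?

4.1

The blue sphere was near (5.6, 2.9) before and (8.4, 5.9) after, so it travelled √(2.8² + 3.0²) ≈ 4.1 units.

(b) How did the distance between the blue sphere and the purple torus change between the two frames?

-3.7

They were about 6.6 units apart before and 2.9 after — 3.7 units closer together.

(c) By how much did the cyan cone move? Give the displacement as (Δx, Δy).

(-1.9, -1.2)

The cyan cone started near (9.3, 2.9) and ended near (7.4, 1.7).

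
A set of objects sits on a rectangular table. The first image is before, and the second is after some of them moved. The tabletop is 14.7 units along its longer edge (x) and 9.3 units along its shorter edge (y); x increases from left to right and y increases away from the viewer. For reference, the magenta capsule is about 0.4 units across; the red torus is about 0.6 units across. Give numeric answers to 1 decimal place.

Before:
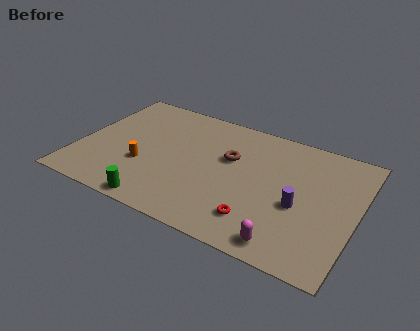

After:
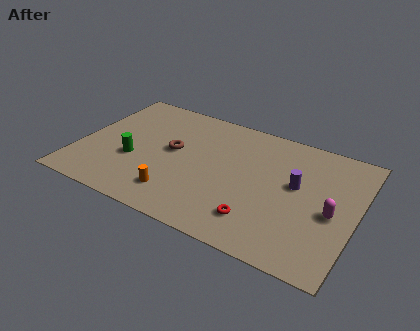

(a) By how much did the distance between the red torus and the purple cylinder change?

+1.0

Before: roughly 2.7 units apart; after: 3.7. That's 1.0 units further apart.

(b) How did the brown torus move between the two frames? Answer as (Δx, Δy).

(-3.0, -0.7)

From the two frames, the brown torus sits at roughly (7.9, 5.8) before and (4.9, 5.1) after.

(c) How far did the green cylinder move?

3.2

From (4.8, 0.8) to (3.0, 3.5), the green cylinder covered √(1.8² + 2.7²) ≈ 3.2 units.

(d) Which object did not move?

the red torus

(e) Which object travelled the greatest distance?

the magenta capsule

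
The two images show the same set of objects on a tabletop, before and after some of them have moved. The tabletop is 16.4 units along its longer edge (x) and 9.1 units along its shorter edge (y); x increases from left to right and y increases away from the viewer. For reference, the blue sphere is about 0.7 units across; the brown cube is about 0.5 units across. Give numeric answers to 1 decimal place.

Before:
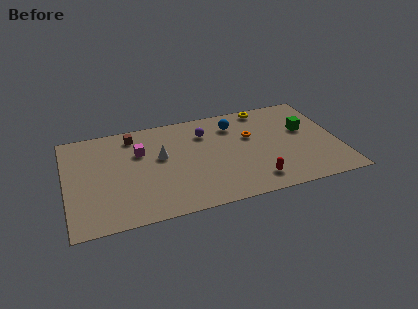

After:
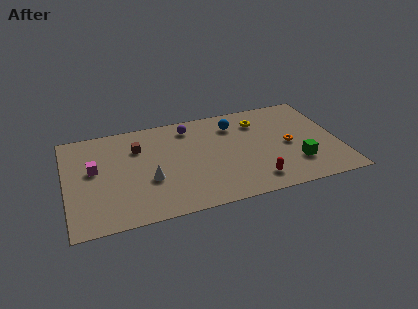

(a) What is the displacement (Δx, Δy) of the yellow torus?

(-0.5, -1.2)

From the two frames, the yellow torus sits at roughly (12.3, 8.2) before and (11.8, 7.0) after.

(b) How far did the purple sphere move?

1.2

The purple sphere moved from about (8.5, 6.8) to (7.6, 7.6), a distance of √(0.9² + 0.8²) ≈ 1.2.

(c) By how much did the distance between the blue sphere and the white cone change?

+1.6

Before: roughly 4.9 units apart; after: 6.5. That's 1.6 units further apart.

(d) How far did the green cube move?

3.1

The green cube was near (14.5, 5.5) before and (13.7, 2.5) after, so it travelled √(0.8² + 3.0²) ≈ 3.1 units.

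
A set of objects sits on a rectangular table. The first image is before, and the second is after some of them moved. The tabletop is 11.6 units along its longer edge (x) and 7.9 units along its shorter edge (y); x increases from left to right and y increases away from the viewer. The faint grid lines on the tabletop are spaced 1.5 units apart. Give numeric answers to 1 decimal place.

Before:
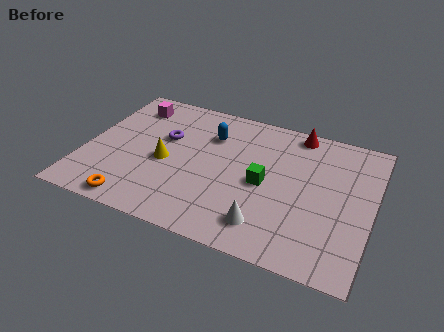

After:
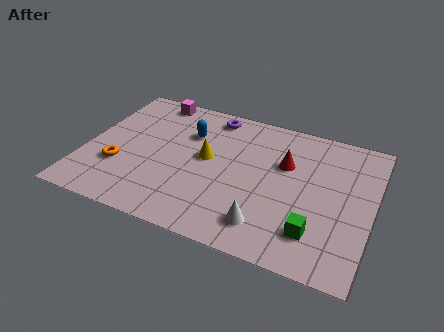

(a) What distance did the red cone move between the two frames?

2.0

The red cone moved from about (8.3, 7.1) to (8.0, 5.1), a distance of √(0.3² + 2.0²) ≈ 2.0.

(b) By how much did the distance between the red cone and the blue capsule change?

+0.3

They were about 3.7 units apart before and 4.0 after — 0.3 units further apart.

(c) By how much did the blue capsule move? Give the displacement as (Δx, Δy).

(-0.9, -0.2)

The blue capsule was at about (4.9, 5.7) and moved to about (4.0, 5.5).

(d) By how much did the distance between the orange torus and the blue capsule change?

-1.7

The distance was about 5.5 in the first image and 3.8 in the second, so they moved 1.7 units closer together.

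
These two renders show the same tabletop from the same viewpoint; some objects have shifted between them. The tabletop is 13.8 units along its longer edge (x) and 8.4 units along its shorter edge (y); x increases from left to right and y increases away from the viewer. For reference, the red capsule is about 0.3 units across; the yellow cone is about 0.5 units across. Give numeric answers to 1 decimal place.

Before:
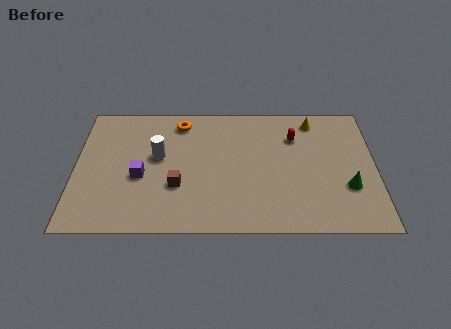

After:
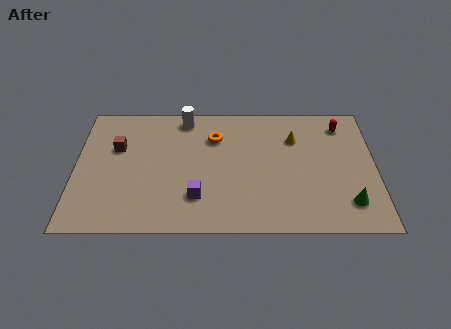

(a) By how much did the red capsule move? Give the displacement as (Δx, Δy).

(2.2, 0.8)

The red capsule started near (10.1, 6.1) and ended near (12.3, 6.9).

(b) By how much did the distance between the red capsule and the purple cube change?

+0.6

They were about 7.6 units apart before and 8.2 after — 0.6 units further apart.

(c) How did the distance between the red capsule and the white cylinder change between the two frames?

+0.9

Before: roughly 6.4 units apart; after: 7.3. That's 0.9 units further apart.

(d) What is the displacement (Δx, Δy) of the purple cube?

(2.6, -1.3)

The purple cube started near (3.0, 3.5) and ended near (5.6, 2.2).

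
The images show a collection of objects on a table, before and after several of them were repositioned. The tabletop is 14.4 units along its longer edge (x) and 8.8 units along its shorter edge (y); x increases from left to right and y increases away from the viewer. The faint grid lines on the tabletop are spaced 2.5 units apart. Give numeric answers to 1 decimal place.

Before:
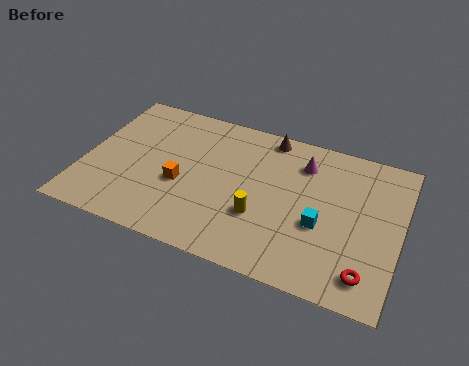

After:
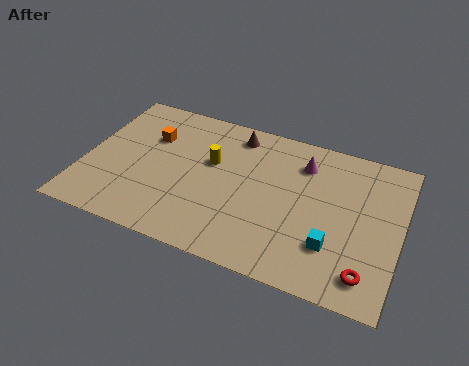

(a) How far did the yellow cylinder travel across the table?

3.5

The yellow cylinder moved from about (8.2, 3.0) to (5.7, 5.4), a distance of √(2.5² + 2.4²) ≈ 3.5.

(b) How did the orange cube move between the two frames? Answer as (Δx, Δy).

(-1.7, 2.4)

From the two frames, the orange cube sits at roughly (4.5, 3.6) before and (2.8, 6.0) after.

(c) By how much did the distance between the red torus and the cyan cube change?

-1.1

They were about 3.0 units apart before and 1.9 after — 1.1 units closer together.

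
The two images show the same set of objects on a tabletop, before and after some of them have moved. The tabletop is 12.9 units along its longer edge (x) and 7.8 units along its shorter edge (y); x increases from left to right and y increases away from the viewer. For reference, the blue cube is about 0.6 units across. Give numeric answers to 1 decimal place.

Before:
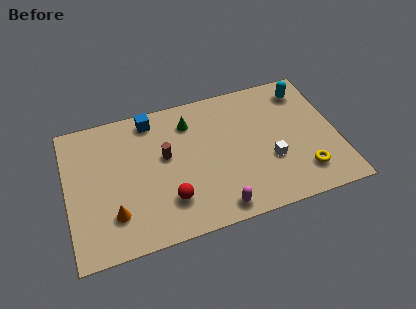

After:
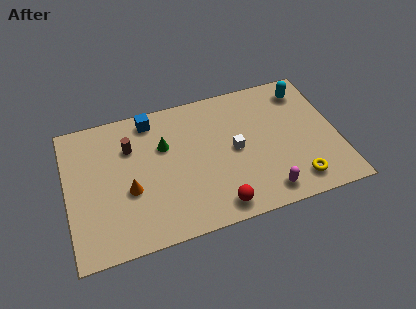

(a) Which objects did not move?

the blue cube and the cyan capsule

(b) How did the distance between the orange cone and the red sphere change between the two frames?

+1.9

Before: roughly 2.6 units apart; after: 4.5. That's 1.9 units further apart.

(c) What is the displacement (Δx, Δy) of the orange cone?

(0.8, 1.1)

The orange cone was at about (2.1, 2.0) and moved to about (2.9, 3.1).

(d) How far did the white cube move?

1.9

The white cube was near (9.6, 2.8) before and (8.0, 3.9) after, so it travelled √(1.6² + 1.1²) ≈ 1.9 units.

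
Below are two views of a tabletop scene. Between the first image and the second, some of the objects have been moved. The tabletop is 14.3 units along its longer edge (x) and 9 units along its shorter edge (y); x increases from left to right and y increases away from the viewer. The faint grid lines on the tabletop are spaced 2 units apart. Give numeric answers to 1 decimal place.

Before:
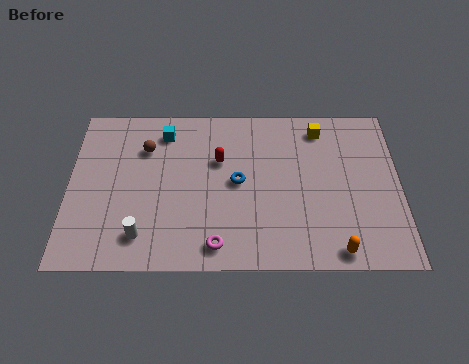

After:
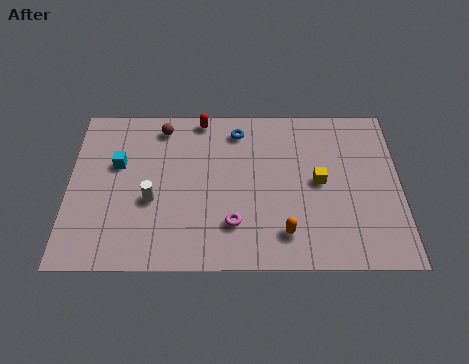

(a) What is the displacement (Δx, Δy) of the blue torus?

(0.0, 2.9)

The blue torus was at about (7.3, 4.6) and moved to about (7.3, 7.5).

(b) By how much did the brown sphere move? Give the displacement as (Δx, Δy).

(0.7, 1.2)

The brown sphere was at about (3.3, 6.5) and moved to about (4.0, 7.7).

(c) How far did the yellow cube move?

3.0

The yellow cube was near (10.9, 7.6) before and (10.8, 4.6) after, so it travelled √(0.1² + 3.0²) ≈ 3.0 units.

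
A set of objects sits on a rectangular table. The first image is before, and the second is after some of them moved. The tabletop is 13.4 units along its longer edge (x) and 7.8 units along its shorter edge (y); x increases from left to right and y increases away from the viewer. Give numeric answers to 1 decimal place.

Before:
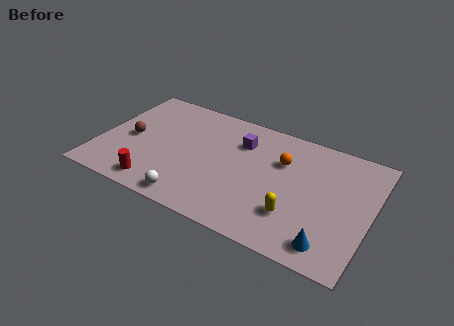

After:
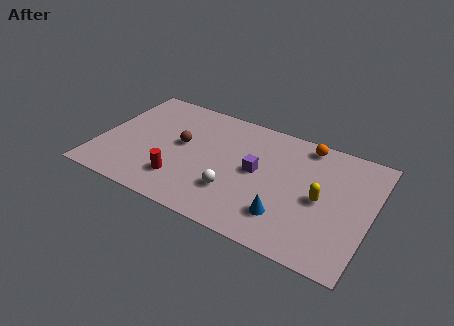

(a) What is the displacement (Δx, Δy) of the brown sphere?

(2.5, 0.6)

From the two frames, the brown sphere sits at roughly (1.5, 3.7) before and (4.0, 4.3) after.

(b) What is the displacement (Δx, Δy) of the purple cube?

(1.0, -1.6)

The purple cube started near (6.8, 5.7) and ended near (7.8, 4.1).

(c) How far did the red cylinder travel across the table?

1.4

The red cylinder was near (3.2, 1.1) before and (4.3, 1.9) after, so it travelled √(1.1² + 0.8²) ≈ 1.4 units.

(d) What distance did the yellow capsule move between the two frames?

1.9

The yellow capsule moved from about (9.9, 2.2) to (11.0, 3.7), a distance of √(1.1² + 1.5²) ≈ 1.9.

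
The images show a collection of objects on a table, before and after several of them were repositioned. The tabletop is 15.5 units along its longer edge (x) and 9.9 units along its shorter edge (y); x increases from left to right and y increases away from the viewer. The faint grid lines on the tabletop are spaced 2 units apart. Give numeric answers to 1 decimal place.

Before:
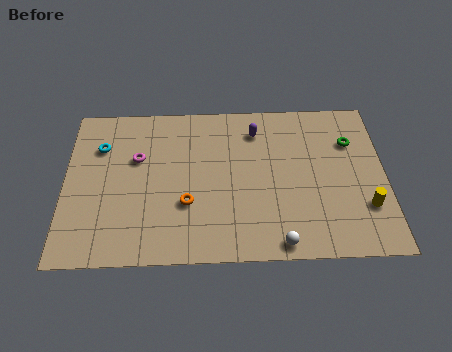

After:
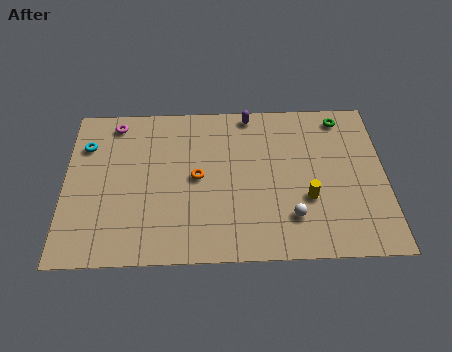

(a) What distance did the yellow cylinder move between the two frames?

2.9

The yellow cylinder moved from about (14.5, 2.9) to (11.7, 3.5), a distance of √(2.8² + 0.6²) ≈ 2.9.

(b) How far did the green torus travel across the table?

1.6

From (13.9, 7.0) to (13.5, 8.6), the green torus covered √(0.4² + 1.6²) ≈ 1.6 units.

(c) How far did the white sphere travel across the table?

1.6

From (10.3, 0.9) to (10.9, 2.4), the white sphere covered √(0.6² + 1.5²) ≈ 1.6 units.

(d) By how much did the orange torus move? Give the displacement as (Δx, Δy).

(0.5, 1.6)

From the two frames, the orange torus sits at roughly (5.9, 3.4) before and (6.4, 5.0) after.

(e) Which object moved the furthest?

the yellow cylinder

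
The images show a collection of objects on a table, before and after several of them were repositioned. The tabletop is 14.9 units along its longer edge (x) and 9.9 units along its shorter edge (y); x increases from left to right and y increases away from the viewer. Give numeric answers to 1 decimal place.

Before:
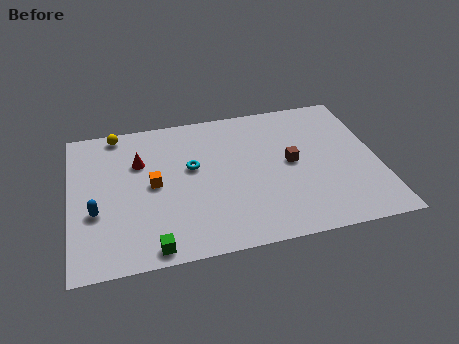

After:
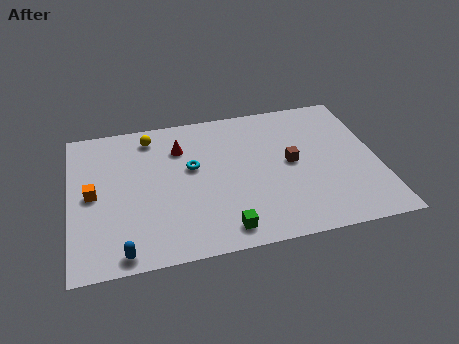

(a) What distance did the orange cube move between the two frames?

2.9

From (4.0, 5.0) to (1.1, 4.9), the orange cube covered √(2.9² + 0.1²) ≈ 2.9 units.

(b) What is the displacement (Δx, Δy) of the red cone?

(2.0, 0.6)

The red cone was at about (3.4, 6.7) and moved to about (5.4, 7.3).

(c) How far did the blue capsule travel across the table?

3.0

From (1.2, 3.7) to (2.4, 0.9), the blue capsule covered √(1.2² + 2.8²) ≈ 3.0 units.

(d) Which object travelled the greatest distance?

the green cube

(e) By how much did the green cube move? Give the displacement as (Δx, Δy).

(3.4, 0.4)

The green cube started near (3.8, 0.9) and ended near (7.2, 1.3).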